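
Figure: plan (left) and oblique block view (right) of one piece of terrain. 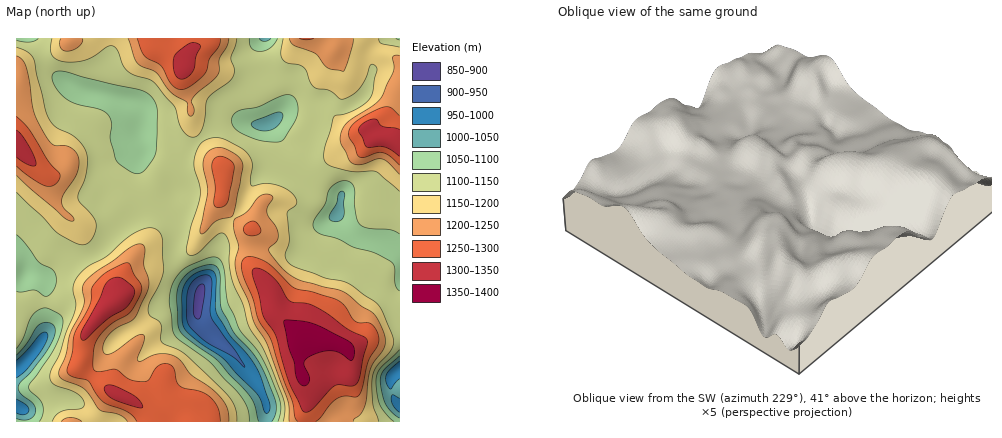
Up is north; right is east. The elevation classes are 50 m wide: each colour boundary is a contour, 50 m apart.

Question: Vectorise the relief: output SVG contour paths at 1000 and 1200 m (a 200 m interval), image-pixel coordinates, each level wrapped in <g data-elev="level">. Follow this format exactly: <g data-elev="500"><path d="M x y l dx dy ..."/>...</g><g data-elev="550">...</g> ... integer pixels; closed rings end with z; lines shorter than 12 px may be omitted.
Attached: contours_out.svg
<g data-elev="1000"><path d="M266 414l-2-2-7-18-31-33-29-21-13-12-2-10 0-28 5-10 9-7 12-3 4 1 3 3 1 6-1 26 1 7 13 21 19 22 10 15 12 33 0 6z"/><path d="M400 412l-7-8-1-8 2-1 6 3"/><path d="M16 399l10 5 3 6-1 2-3 2-9-1"/><path d="M399 379l-7 10-2 0-4-7 0-8 14-13"/><path d="M16 360l24-25 4-3 3 0 0 6-6 12-14 20-11 8"/></g><g data-elev="1200"><path d="M82 422l-5-4-7-1-5 1-4 4"/><path d="M229 422l-2-14-5-10-11-10-20-14-14-16-7-4-10 0-8 2-12 5-2-1 0-4 6-16 0-5-4-1-4 2-24 17-6 1-2-2-1-6 4-8 9-9 18-11 14-28 1-10-5-16 1-16-1-3-4-1-12 5-15 11-18 12-11 10-2 6 2 12 0 6-13 26-5 24-7 16 0 4 3 3 16 7 7 4 15 20 19 4 8 8"/><path d="M353 422l1-3 6-5 4-6 2-8 4-30 15-24 0-6-2-10-9-17-14-8-14-12-8-3-40-10-10-6-8-8-11-16 1-2 7-8 1-6-2-6-9-16 1-5 5-9-3-3-4-1-8 3-10 14-14 9 0 10 5 16-4 14 0 6 4 14 9 22 6 20 13 22 20 54 2 10 0 14"/><path d="M201 234l3-1 12-12 16-4 2-7 9-46-7-9-14-7-6 0-6 2-4 4-2 6-1 8 5 24-8 36z"/><path d="M16 175l48 43 6 3 4-1-1-4-10-9-1-7 2-6 13-20 2-10-1-8-3-4-5-5-18-3-6-8-12-24-8-46-4-6-6-4"/><path d="M400 55l-7 1 1 14-13 28-8 8-26 16-5 8-2 8 2 7 7 15 3 3 10 2 14-6 6 0 6 3 11 12"/><path d="M61 38l-2 6 1 4 4 3 4 0 6-1 5-4 3-4 0-4"/><path d="M128 38l9 24 5 4 14 6 14 20 16 10 1 2 1 8 2 4 2-1 2-3-3-10 2-4 21-18 5-6 0-14 8-14 2-8"/><path d="M289 38l5 8 22 8 12 14 16 3 4-12 5-21"/></g>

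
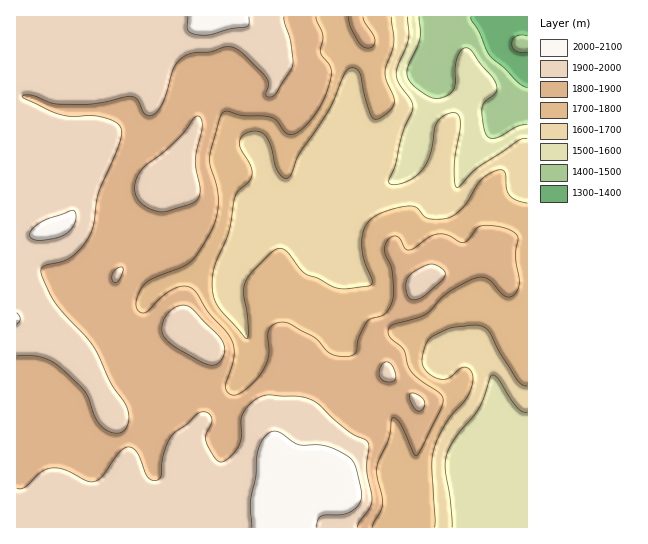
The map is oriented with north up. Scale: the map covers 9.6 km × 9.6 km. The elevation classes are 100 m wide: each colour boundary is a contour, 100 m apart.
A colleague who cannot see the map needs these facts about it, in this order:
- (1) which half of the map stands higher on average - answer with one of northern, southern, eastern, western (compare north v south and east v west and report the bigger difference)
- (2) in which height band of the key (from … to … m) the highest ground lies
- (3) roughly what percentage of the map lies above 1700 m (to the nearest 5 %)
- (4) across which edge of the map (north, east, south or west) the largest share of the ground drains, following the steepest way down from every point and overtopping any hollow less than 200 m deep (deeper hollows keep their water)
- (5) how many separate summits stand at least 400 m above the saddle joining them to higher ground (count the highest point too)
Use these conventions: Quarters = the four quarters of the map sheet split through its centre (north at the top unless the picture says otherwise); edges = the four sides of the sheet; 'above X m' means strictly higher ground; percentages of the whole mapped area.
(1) On average the western half of the map is the higher ground.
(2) Between 2000 and 2100 m: that is the band holding the highest ground.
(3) Roughly 75 % of the ground is higher than 1700 m.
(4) Most of the ground drains across the northern edge.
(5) There is 1 summit with 400 m or more of prominence.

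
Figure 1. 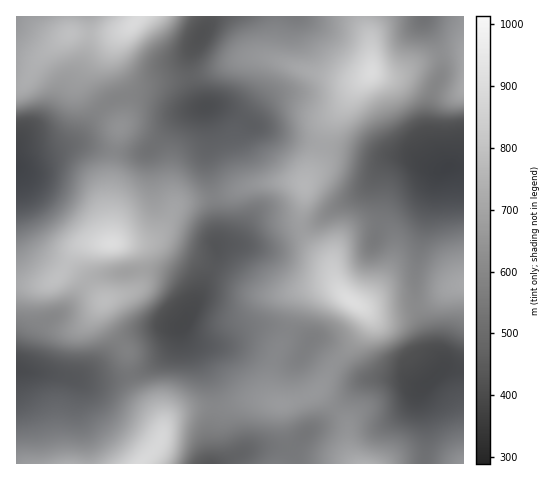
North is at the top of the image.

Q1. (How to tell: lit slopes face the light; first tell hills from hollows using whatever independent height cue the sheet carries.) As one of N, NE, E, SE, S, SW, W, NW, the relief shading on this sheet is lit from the NW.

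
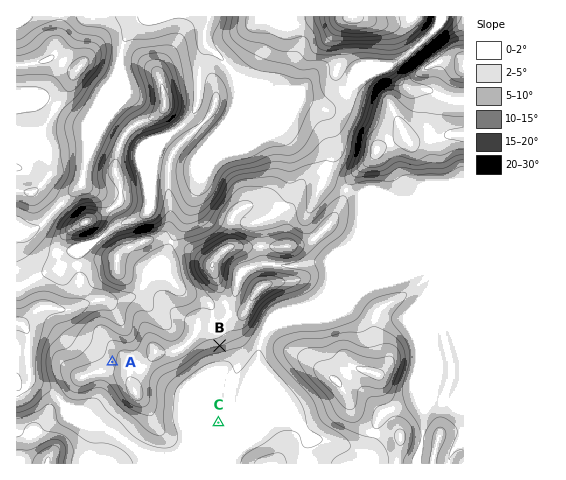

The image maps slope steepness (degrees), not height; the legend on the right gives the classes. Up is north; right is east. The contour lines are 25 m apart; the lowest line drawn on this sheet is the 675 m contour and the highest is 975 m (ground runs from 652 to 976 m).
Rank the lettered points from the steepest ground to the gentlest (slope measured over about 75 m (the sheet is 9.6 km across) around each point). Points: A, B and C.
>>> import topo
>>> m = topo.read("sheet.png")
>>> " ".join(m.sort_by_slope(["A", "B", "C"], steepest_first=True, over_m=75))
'B A C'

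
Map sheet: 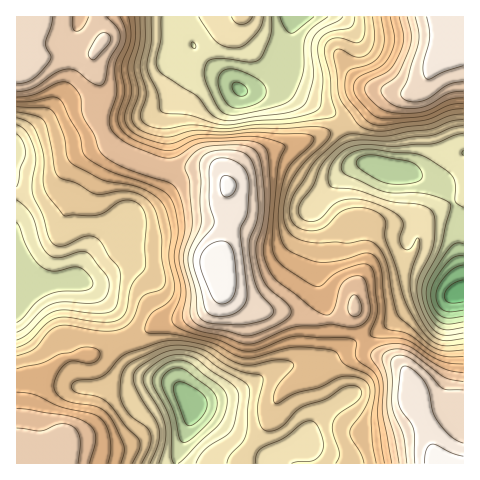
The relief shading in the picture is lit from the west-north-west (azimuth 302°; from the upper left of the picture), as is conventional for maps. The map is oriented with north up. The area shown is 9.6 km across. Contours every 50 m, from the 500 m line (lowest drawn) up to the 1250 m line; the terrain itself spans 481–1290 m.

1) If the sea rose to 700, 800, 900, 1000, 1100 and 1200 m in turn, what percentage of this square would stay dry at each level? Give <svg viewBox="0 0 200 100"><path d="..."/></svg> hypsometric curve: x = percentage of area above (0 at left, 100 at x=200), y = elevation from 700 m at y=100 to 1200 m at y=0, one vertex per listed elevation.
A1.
<svg viewBox="0 0 200 100"><path d="M179 100l-35-20-42-20-37-20-30-20-23-20"/></svg>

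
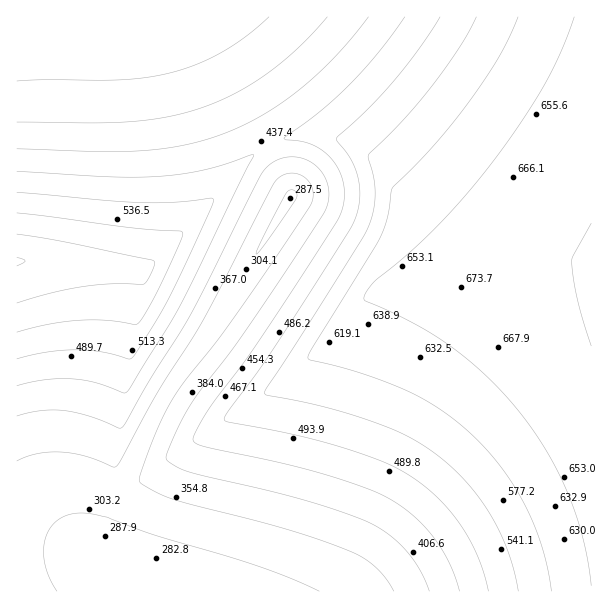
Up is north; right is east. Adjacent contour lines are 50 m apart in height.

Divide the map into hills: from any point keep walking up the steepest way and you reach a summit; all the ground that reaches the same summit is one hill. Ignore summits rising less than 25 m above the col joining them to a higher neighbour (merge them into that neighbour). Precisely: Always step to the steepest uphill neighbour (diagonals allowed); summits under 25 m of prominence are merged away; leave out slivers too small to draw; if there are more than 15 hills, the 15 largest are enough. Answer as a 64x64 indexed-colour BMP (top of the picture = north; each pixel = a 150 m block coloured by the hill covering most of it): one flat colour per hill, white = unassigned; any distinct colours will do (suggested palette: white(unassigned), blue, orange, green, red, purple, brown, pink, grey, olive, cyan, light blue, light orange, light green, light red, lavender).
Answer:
<image width="64" height="64" href="data:image/bmp;base64,Qk12CAAAAAAAAHYAAAAoAAAAQAAAAEAAAAABAAQAAAAAAAAIAAATCwAAEwsAABAAAAAAAAAA////ALR3HwAOf/8ALKAsACgn1gC9Z5QAS1aMAMJ34wB/f38AIr28AM++FwDox64AeLv/AIrfmACWmP8A1bDFABEREREREREREREREREREREREREREREREREREREREREREREREREREREREREREREREREREREREREREREREREREREREREREREREREREREREREREREREREREREREREREREREREREREiERERERERERERERERERERERERERERERERERERERERIiIRERERERERERERERERERERERERERERERERERERIiIiIhERERERERERERERERERERERERERERERERERESIiIiIiERERERERERERERERERERERERERERERERERERIiIiIiIREREREREREREREREREREREREREREREREREREiIiIiIhERERERERERERERERERERERERERERERERERESIiIiIiIRERERERERERERERERERERERERERERERERERIiIiIiIhEREREREREREREREREREREREREREREREREREiIiIiIiIRERERERERERERERERERERERERERERERERESIiIiIiIhERERERERERERERERERERERERERERERERERIiIiIiIiEREREREREREREREREREREREREREREREREREiIiIiIiIhERERERERERERERERERERERERERERERERESIiIiIiIiERERERERERERERERERERERERERERERERERIiIiIiIiIhEREREREREREREREREREREREREREREREREiIiIiIiIiERERERERERERERERERERERERERERERERESIiIiIiIiIhERERERERERERERERERERERERERERERERIiIiIiIiIiEREREREREREREREREREREREREREREREREiIiIiIiIiIhERERERERERERERERERERERERERERERESIiIiIiIiIiERERERERERERERERERERERERERERERERIiIiIiIiIiIhEREREREREREREREREREREREREREREREiIiIiIiIiIiERERERERERERERERERERERERERERERESIiIiIiIiIiIhERERERERERERERERERERERERERERERIiIiIiIiIiIiIREREREREREREREREREREREREREREREiIiIiIiIiIiIiERERERERERERERERERERERERERERESIiIiIiIiIiIiIRERERERERERERERERERERERERERERIiIiIiIiIiIiIiEREREREREREREREREREREREREREREiIiIiIiIiIiIiIhERERERERERERERERERERERERERESIiIiIiIiIiIiIiERERERERERERERERERERERERERERIiIiIiIiIiIiIiIhEREREREREREREREREREREREREREiIiIiIiIiIiIiIiIRERERERERERERERERERERERERESIiIiIiIiIiIiIiIhERERERERERERERERERERERERERIiIiIiIiIiIiIiIiIREREREREREREREREREREREREREiIiIiIiIiIiIiIiIhERERERERERERERERERERERERESIiIiIiIiIiIiIiIiIRERERERERERERERERERERERERIiIiIiIiIiIiIiIiIiEREREREREREREREREREREREREiIiIiIiIiIiIiIiIiIRERERERERERERERERERERERESIiIiIiIiIiIiIiIiIiERERERERERERERERERERERERIiIiIiIiIiIiIiIiIiIREREREREREREREREREREREREiIiIiIiIiIiIiIiIiIiERERERERERERERERERERERESIiIiIiIiIiIiIiIiIiIhERERERERERERERERERERERIiIiIiIiIiIiIiIiIiIiEREREREREREREREREREREREiIiIiIiIiIiIiIiIiIiIRERERERERERERERERERERESIiIiIiIiIiIiIiIiIiIhERERERERERERERERERERERIiIiIiIiIiIiIiIiIiIhEREREREREREREREREREREREiIiIiIiIiIiIiIiIiIiERERERERERERERERERERERESIiIiIiIiIiIiIiIiIiERERERERERERERERERERERERIiIiIiIiIiIiIiIiIiIREREREREREREREREREREREREiIiIiIiIiIiIiIiIiIRERERERERERERERERERERERESIiIiIiIiIiIiIiIiIhERERERERERERERERERERERERIiIiIiIiIiIiIiIiIhEREREREREREREREREREREREREiIiIiIiIiIiIiIiIiERERERERERERERERERERERERESIiIiIiIiIiIiIiIiERERERERERERERERERERERERERIiIiIiIiIiIiIiIiIREREREREREREREREREREREREREiIiIiIiIiIiIiIiIRERERERERERERERERERERERERESIiIiIiIiIiIiIiIhERERERERERERERERERERERERERIiIiIiIiIiIiIiIhEREREREREREREREREREREREREREiIiIiIiIiIiIiIhERERERERERERERERERERERERERERESIiIiIiIiIiIiERERERERERERERERERERERERERERERERERESIiIiIiEREREREREREREREREREREREREREREREREREREREiIiIRERERERERERERERERERERERERERERERERERERERESIRERERERERERERERERERERERERERER"/>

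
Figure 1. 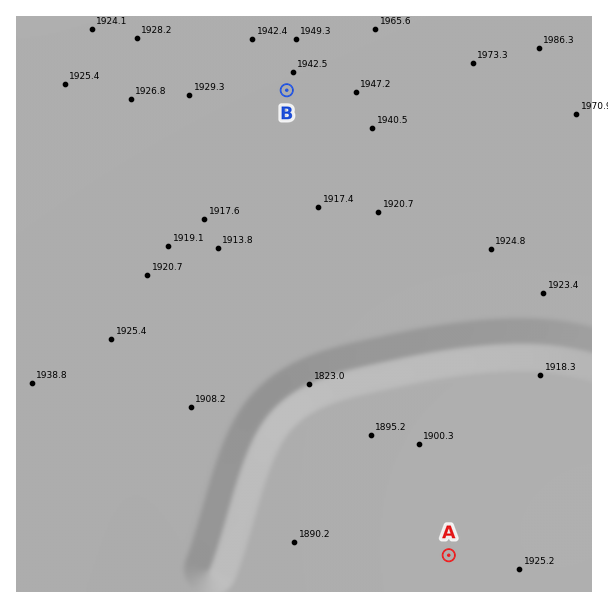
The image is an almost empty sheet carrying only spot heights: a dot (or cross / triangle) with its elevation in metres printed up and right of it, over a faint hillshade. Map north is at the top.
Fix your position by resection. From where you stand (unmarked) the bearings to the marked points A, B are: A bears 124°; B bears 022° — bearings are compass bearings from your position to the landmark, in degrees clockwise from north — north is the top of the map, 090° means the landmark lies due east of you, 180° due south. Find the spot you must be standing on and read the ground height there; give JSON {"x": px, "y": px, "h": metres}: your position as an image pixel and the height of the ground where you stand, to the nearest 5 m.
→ {"x": 174, "y": 370, "h": 1915}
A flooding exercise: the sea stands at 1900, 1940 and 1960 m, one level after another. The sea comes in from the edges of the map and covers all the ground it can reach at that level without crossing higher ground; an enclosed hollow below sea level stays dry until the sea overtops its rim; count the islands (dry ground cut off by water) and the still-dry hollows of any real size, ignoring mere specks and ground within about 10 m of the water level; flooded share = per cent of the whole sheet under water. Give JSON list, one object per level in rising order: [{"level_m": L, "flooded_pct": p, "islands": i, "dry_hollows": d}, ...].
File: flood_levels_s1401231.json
[{"level_m": 1900, "flooded_pct": 18, "islands": 0, "dry_hollows": 0}, {"level_m": 1940, "flooded_pct": 85, "islands": 0, "dry_hollows": 0}, {"level_m": 1960, "flooded_pct": 94, "islands": 0, "dry_hollows": 0}]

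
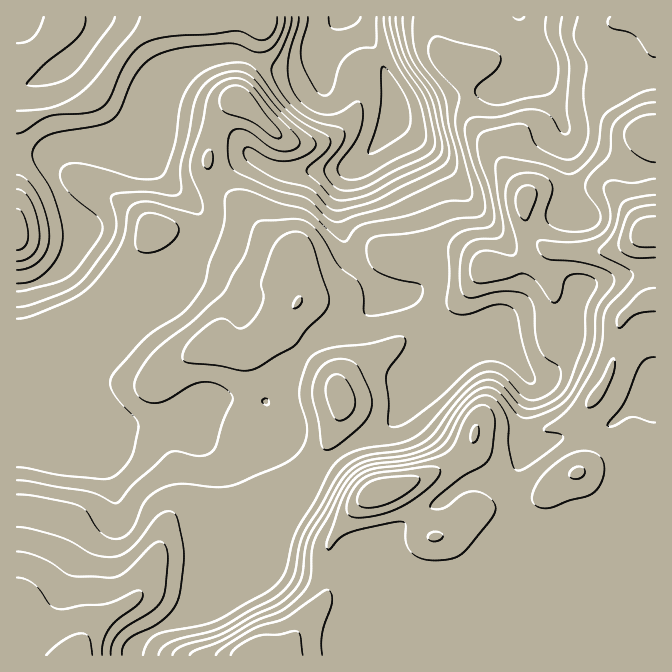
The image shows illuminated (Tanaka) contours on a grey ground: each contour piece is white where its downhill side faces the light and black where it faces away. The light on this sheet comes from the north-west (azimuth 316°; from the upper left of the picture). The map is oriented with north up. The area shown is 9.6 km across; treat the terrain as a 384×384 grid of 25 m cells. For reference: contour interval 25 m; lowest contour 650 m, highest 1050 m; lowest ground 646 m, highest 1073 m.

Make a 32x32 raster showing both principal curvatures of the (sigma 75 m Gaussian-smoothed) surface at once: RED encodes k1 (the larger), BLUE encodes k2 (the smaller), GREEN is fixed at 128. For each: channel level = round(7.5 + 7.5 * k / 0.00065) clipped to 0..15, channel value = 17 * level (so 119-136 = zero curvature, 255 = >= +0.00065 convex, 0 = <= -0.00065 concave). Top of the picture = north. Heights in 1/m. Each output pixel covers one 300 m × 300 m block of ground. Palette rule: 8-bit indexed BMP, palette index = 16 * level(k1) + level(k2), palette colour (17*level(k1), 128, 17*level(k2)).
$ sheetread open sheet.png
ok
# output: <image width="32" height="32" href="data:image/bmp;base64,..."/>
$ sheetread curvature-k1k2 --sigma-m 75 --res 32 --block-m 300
<image width="32" height="32" href="data:image/bmp;base64,Qk02CAAAAAAAADYEAAAoAAAAIAAAACAAAAABAAgAAAAAAAAEAAATCwAAEwsAAAABAAAAAAAAAIAAABGAAAAigAAAM4AAAESAAABVgAAAZoAAAHeAAACIgAAAmYAAAKqAAAC7gAAAzIAAAN2AAADugAAA/4AAAACAEQARgBEAIoARADOAEQBEgBEAVYARAGaAEQB3gBEAiIARAJmAEQCqgBEAu4ARAMyAEQDdgBEA7oARAP+AEQAAgCIAEYAiACKAIgAzgCIARIAiAFWAIgBmgCIAd4AiAIiAIgCZgCIAqoAiALuAIgDMgCIA3YAiAO6AIgD/gCIAAIAzABGAMwAigDMAM4AzAESAMwBVgDMAZoAzAHeAMwCIgDMAmYAzAKqAMwC7gDMAzIAzAN2AMwDugDMA/4AzAACARAARgEQAIoBEADOARABEgEQAVYBEAGaARAB3gEQAiIBEAJmARACqgEQAu4BEAMyARADdgEQA7oBEAP+ARAAAgFUAEYBVACKAVQAzgFUARIBVAFWAVQBmgFUAd4BVAIiAVQCZgFUAqoBVALuAVQDMgFUA3YBVAO6AVQD/gFUAAIBmABGAZgAigGYAM4BmAESAZgBVgGYAZoBmAHeAZgCIgGYAmYBmAKqAZgC7gGYAzIBmAN2AZgDugGYA/4BmAACAdwARgHcAIoB3ADOAdwBEgHcAVYB3AGaAdwB3gHcAiIB3AJmAdwCqgHcAu4B3AMyAdwDdgHcA7oB3AP+AdwAAgIgAEYCIACKAiAAzgIgARICIAFWAiABmgIgAd4CIAIiAiACZgIgAqoCIALuAiADMgIgA3YCIAO6AiAD/gIgAAICZABGAmQAigJkAM4CZAESAmQBVgJkAZoCZAHeAmQCIgJkAmYCZAKqAmQC7gJkAzICZAN2AmQDugJkA/4CZAACAqgARgKoAIoCqADOAqgBEgKoAVYCqAGaAqgB3gKoAiICqAJmAqgCqgKoAu4CqAMyAqgDdgKoA7oCqAP+AqgAAgLsAEYC7ACKAuwAzgLsARIC7AFWAuwBmgLsAd4C7AIiAuwCZgLsAqoC7ALuAuwDMgLsA3YC7AO6AuwD/gLsAAIDMABGAzAAigMwAM4DMAESAzABVgMwAZoDMAHeAzACIgMwAmYDMAKqAzAC7gMwAzIDMAN2AzADugMwA/4DMAACA3QARgN0AIoDdADOA3QBEgN0AVYDdAGaA3QB3gN0AiIDdAJmA3QCqgN0Au4DdAMyA3QDdgN0A7oDdAP+A3QAAgO4AEYDuACKA7gAzgO4ARIDuAFWA7gBmgO4Ad4DuAIiA7gCZgO4AqoDuALuA7gDMgO4A3YDuAO6A7gD/gO4AAID/ABGA/wAigP8AM4D/AESA/wBVgP8AZoD/AHeA/wCIgP8AmYD/AKqA/wC7gP8AzID/AN2A/wDugP8A/4D/AIeHmNiUQZLl+Pb2+senl3Z2d3d3h4eHh4d3d4eHd3eHhoaHt+aVgZCAYXK36NbXhnZ3h4eHh3eHh4eHh4d3d4eYhoaHp+fIpoR0coGEpee3hoeHd4eHh4iIh4eHh3d3iJmHhoiGl8iYhXZ2dGJjxMaHh3d3doeHh4d3d4d3h4eHmIeHhoaWx7iGhnd3dWK214d3h4WFhYaHh4iHh4eHh4eHh4eHhXS3yIaGd3d2gcf4hnV1psm4lnWHh4eHh4iIh4eHh4d1Y5bXhnZ3h3eCkvfkg3KSt7fHhnZ2hnaHh4eHmKioqJWFl7inl5eYh4Zwk/f5yJOAc7i4pqanhoWGdneol4aWhYaYl5eXh4eXl4SAx/z6+OaTg5V1lcjHuJZ2h4R0dHRldoaWh3aGh4eXp5Gw1rfm9vWmloWElsnapoWHhnZ3d3Z2h5eHdoeXhmWVxpCQcGBy0/e4hXSDk6SVhpiHh3d3dnaVlXZ2mIh3dWXHuJRyY2OU+tm10+fGpHSHh5iHh3eFhqeVdHWWhnaEhrjJqIV1g4Hp+7eAhOX4poV3h4eHl6a3ubiGdYWVdYSWysmXhXZ1caL3tVBRYufohnaGhoeHhoaYuLaXp6iHc5PIyKWGd4aFksOigZaBlfeXdqiHdnZ2dYenx8mnp8eWk5OVpreoh3Z1hHOFuZVi9qZ2x8enh4aFhYWGuKd1p8eGhHR1hqimlYV1ZYa4loHYx3Z1p9fYl4aGdXWWpoZ2t7mnloZ1dYW2x3VjdLaVkbjoyICAY7bXhnZ2dnaGqIaWuJeXhXWFdYTnuKaUx4VRcKO2xpJxc8e2hYR1h4eHlqi3loSUqKiFg7nr1qWnpaWUo5HstoNzddbIp5OFl4eWurqmkbi5t7alx7ihptj39vT42emWg2VTptraxoSHl6a3ypS0uaiXh5amgaL2k2NSUtjb6ZSDhqXVyZaShKe4t6e3c5SXppeHhnNgyPmFY3OT5ajXgpW4t5WEgZO2xbeGdKWEYmWXqLengJTn69jDxsiUg6R0l5eGdWVzt/mkc4CQoIFQYYSGhqGi6MWlloOWtpSEpGSEhHWGd3OF+KVQtfn4+LWBc3RQgNfZqJV0U2SVt6jYppWFlYaGdIXWspP397W09qZzZHC3+Me4yJZzdbfKyqbH5+i4hHaFlbfo+vZjUlOlx4RhYuXVg3SmpZSnpJWohXR1p+iGdYWTtvv6k2N0ZZbHgXCl5bWEc3Njlbd2dJOIh3V0x8d1dHKQoMCglHSGl7eApPnZubiXdmOFtnZ2l4eXh4SG17aGdIJxg+ekcYWHpZDY6KeHl5elg6e4h3aYd4eYhnWGt9fn+OfW/MmidGVys+nIhnaGdoSWqKiop5g="/>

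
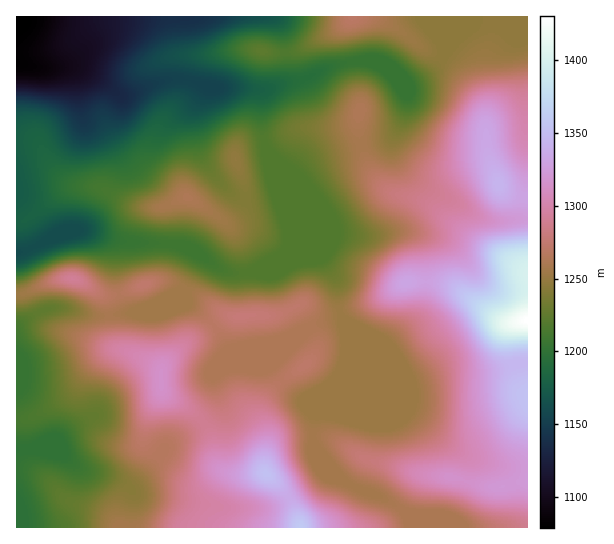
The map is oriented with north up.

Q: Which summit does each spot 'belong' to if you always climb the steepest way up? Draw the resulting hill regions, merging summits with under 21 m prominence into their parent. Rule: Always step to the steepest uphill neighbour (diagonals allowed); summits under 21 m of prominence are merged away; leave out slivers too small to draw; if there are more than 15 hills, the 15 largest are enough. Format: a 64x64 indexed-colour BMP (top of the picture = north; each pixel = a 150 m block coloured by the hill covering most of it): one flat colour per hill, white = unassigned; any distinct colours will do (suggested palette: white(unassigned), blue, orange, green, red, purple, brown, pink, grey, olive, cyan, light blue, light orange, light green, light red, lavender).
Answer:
<image width="64" height="64" href="data:image/bmp;base64,Qk12CAAAAAAAAHYAAAAoAAAAQAAAAEAAAAABAAQAAAAAAAAIAAATCwAAEwsAABAAAAAAAAAA////ALR3HwAOf/8ALKAsACgn1gC9Z5QAS1aMAMJ34wB/f38AIr28AM++FwDox64AeLv/AIrfmACWmP8A1bDFABEREREREREzMzMzMzMzMzMzMzMzMzMzMzERERERERERERERERERETMzMzMzMzMzMzMzMzMzMzMzMREREREREREREREREREREzMzMzMzMzMzMzMzMzMzMzMRERERERERERERERERERETMzMzMzMzMzMzMzMzMzMzERERERERERERERERERERETMzMzMzMzMzMzMzMzMzMxERERERERERERERERERERERQzMzMzMzMzMzMzMzMzMRERERERERERERERERERERFEREMzMzMzMzMzMzMzMzEREREREREREREREREREREURERERDMzMzMzMzMzMzMzEREREREREREREREREREREUREREREQzMzMzMzMzMzMzMRERERERERERERERERERFERERERERDMzMzMzMzMzMzMRERERERERERERERERREREREREREREQzMzMzMzMzMzMRERERERERERERERERFEREREREREREREQzMzMzMzMzMxEREREREREREREREREUREREREREREREREMzMzMzMzMzERERERERERERERERERREREREREREREREREMzMzMzMzMRERERERERERERERERFERERERERERERERERDMzMzMzMxEREREREREREREREREUREREREREREREREREMzMzMzMzMRERERERERERERERERREREREREREREREREQzMzMzMzMxERERERERERERERERFERERERERERERERERDMzMzMzMzMREREREREREREREREUREREREREREREREREMzMzMzMzMzERERERERERERERERREREREREREREREREQzMzMzMzMzMRERERERERERERERFEREREREREREREREREQzMzMzMzMzEREREREREREREREUREREREREREREREREREQzMzMzMzMRERERERERERERERRERERERERERERERERDM0RDMzMzMxERERERERERERERFEREREREREREREREREMzMzMzMzMzEREREREREREREREUREREREREREREREREMzMzMzMzMzMRERERERERERERERVEREREREREREREREQzMzMzMzMzMxERERERERERERERFVREREREREREREREQzMzMzMzMzMzEREREREREREREREVVVVFVVVVVVVEREMzMzMzMzMzMzERERERERERERERERVVVVVVVVVVVVVEMzMzMzMzMzMzMRERERERERERERERFVVVVVVVVVVVVVUzMzMzMzMzMzMxEREREREREREREREVVVVVVVVVVVVVVTMzMzMzMzMzMzERERERERERERERERVVVVVVVVVVVVVVUzMzMzMzMzMzMRERERERERERERERFVVVVVVVVVVVVVVTMyIiIhEzMzMREREREREREREREREVVVVVVVVVVVVVVVUyIiIiIRETMRERERERERERERERERVVVVVVVVVVVVVVUiIiIiIiIREREREREREREREREREREiJVVVVVVVVVUiIiIiIiIiIhERERERERERERERERERESIiJVVVUiIiIiIiIiIiIiIiERERERERERERERERERERIiIiIiIiIiIiIiIiIiIiIiIREREREREREREREREREREiIiIiIiIiIiIiIiIiIiIiIhERERERERERERERERERESIiIiIiIiIiIiIiIiIiIiIiERERERERERERERERERERIiIiIiIiIiIiIiIiIiIiIiEREREREREREREREREREREiIiIiIiIiIiIiIiIiIiIiIRERERERERERERERERERESIiIiIiIiIiIiIiIiIiIiIhERERERERERERERERERERIiIiIiIiIiIiIiIiIiIiIiEREREREREREREREREREREiIiIiIiIiIiIiIiIiIiIiERERERERERERERERERERESIiIiIiIiIiIiIiIiIiIiIRERERERERERERERERERERIiIiIiIiIiIiIiIiIiIiIhEREREREREREREREREREREiIiIiIiIiIiIiIiIiIiIhERERERERERERERERERERESIiIiIiIiIiIiIiIiIiIiERERERERERERERERERERERIiIiIiIiIiIiIiIiIiIiIREREREREREREREREREREREiIiIiIiIiIiIiIiIiIiIhERERERERERERERERERERESIiIiIiIiIiIiIiIiIiIiERERERERERERERERERERERIiIiIiIiIiIiIiIiIiIiIREREREREREREREREREREREiIiIiIiIiIiIiIiIiIiIhERERERERERERERERERERESIiIiIiIhESIiIiIiIiIhERERERERERERERERERERERIiIiIiIhERESIiIhEREREREREREREREREREREREREREiIiIiIhEREREREREREREREWZhERERERZmYRERERERESIhEiIRERERERERERERERERZmZhERERZmZmERERERERERERERERERERERERERERERFmZmZmZmZmZmZhEREREREREREREREREREREREREREREWZmZmZmZmZmZmYRERERERERERERERERERERERERERERZmZmZmZmZmZmYRERERERERERERERERERERERERERERZmZmZmZmZmZmZhERERERERERERERERERERERERERERFmZmZmZmZmZmZmEREREREREREREREREREREREREREREWZmZmZmZmZmZmYRERERER"/>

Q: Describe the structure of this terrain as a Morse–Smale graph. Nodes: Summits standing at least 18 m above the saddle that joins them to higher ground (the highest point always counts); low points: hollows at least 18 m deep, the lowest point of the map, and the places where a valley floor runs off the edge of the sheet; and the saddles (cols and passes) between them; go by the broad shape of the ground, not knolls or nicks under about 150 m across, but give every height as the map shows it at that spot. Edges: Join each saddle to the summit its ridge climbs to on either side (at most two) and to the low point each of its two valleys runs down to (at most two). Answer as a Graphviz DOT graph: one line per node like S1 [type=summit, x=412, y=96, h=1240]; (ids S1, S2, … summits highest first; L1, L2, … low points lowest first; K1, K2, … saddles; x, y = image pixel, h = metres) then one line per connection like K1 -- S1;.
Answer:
graph terrain {
  S1 [type=summit, x=527, y=321, h=1430];
  S2 [type=summit, x=301, y=526, h=1359];
  S3 [type=summit, x=161, y=381, h=1315];
  S4 [type=summit, x=73, y=279, h=1292];
  S5 [type=summit, x=353, y=18, h=1270];
  S6 [type=summit, x=187, y=198, h=1262];
  L1 [type=low, x=21, y=22, h=1079];
  L2 [type=low, x=22, y=514, h=1198];
  K1 [type=saddle, x=203, y=422, h=1289];
  K2 [type=saddle, x=397, y=507, h=1260];
  K3 [type=saddle, x=109, y=315, h=1259];
  K4 [type=saddle, x=178, y=289, h=1255];
  K5 [type=saddle, x=443, y=58, h=1246];
  K6 [type=saddle, x=263, y=141, h=1218];
  K7 [type=saddle, x=249, y=273, h=1218];
  K8 [type=saddle, x=285, y=53, h=1217];
  K9 [type=saddle, x=169, y=243, h=1208];
  K1 -- S2;
  K1 -- S3;
  K1 -- L1;
  K1 -- L2;
  K2 -- S1;
  K2 -- S2;
  K2 -- L1;
  K3 -- S3;
  K3 -- S4;
  K3 -- L1;
  K3 -- L2;
  K4 -- S2;
  K4 -- S4;
  K4 -- L1;
  K5 -- S1;
  K5 -- S5;
  K5 -- L1;
  K6 -- S1;
  K6 -- S6;
  K6 -- L1;
  K7 -- S2;
  K7 -- S6;
  K7 -- L1;
  K8 -- S1;
  K8 -- S5;
  K8 -- L1;
  K9 -- S4;
  K9 -- S6;
  K9 -- L1;
}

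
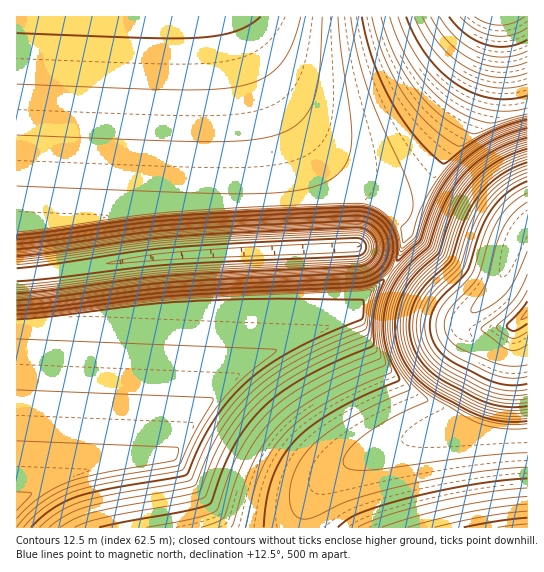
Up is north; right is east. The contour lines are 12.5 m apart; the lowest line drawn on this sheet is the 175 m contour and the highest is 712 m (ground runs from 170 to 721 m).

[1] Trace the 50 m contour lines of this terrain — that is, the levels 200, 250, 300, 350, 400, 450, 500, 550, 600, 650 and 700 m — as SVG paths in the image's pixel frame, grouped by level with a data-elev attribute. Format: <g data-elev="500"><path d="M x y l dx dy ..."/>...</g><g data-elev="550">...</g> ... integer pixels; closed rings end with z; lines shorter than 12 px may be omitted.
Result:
<g data-elev="200"><path d="M17 265l137-19 76-5 127-6 8 3 4 8-3 9-8 4-192 9-149 17"/></g><g data-elev="250"><path d="M527 384l-16 1-14-2-13-5-31-16-10-7-7-9-5-9-1-11 2-12 5-11 31-33 13-40 10-20 16-17 20-12"/><path d="M527 301l-20 25 2 3 5 2 13-7"/><path d="M17 256l148-19 190-10 8 1 7 4 5 6 2 8-1 7-4 6-6 5-7 2-192 10-150 17"/></g><g data-elev="300"><path d="M527 402l-18 2-19-4-15-6-34-19-12-10-9-11-5-13-2-15 1-13 5-14 10-13 25-24 13-39 12-23 10-11 11-10 13-8 14-6"/><path d="M17 250l148-18 192-10 10 2 8 6 6 8 1 9-1 9-5 7-6 6-9 3-194 9-150 18"/></g><g data-elev="350"><path d="M527 415l-21 1-20-4-17-7-36-20-14-12-10-14-6-16-3-17 2-16 6-16 12-16 24-23 13-38 13-24 12-14 13-10 15-9 17-6"/><path d="M17 246l146-19 194-9 12 2 9 6 7 10 2 11-2 11-5 8-8 7-10 3-193 10-152 18"/></g><g data-elev="400"><path d="M527 428l-25 0-21-4-16-8-40-24-15-14-11-15-7-18-2-19 2-19 7-17 12-18 24-22 13-39 15-25 12-14 15-12 17-9 20-7"/><path d="M17 242l146-19 195-9 12 2 11 7 7 11 3 13-2 11-6 11-9 7-11 4-194 9-152 19"/></g><g data-elev="450"><path d="M246 527l7-34 8-21 10-21 14-17 16-15 24-16 28-14 38-17-7-25-3-14 1-18 4-17 6-13 8-14 27-26 13-36 14-26 14-16 17-13 20-11 22-7"/><path d="M527 488l-44 5-49 9-48 14-28 11"/><path d="M17 238l146-18 195-10 13 3 12 8 8 12 3 14-3 14-6 10-10 8-12 4-194 10-152 18"/></g><g data-elev="500"><path d="M99 527l87-16 24-7 14-37 10-21 13-21 16-18 19-15 24-15 29-15 38-16 2-36 9-29-1-2-13 6-11 2-196 10-146 17"/><path d="M527 518l-29 3-34 6"/><path d="M17 235l148-19 194-9 8 1 10 4 12 11 7 15 1 21 1 2 22-20 10-28 7-18 10-16 12-14 14-12 17-11 18-8 19-6"/><path d="M261 17l-12 8-14 6-16 4-20 3-50 0-132-5"/></g><g data-elev="550"><path d="M40 527l19-15 23-11 29-6 79-15 24-50 12-18 15-17 22-20 26-16 33-17 41-17 2-4 6-30 0-1-2 0-193 9-159 19"/><path d="M351 17l6 36 11 37 13 33 25 54 6 17 1 11-1 8-11 16 2 14 10-9 6-20 12-24 10-16 13-15 16-13 17-11 19-8 21-6"/></g><g data-elev="600"><path d="M17 519l21-20 25-15 15-5 23-6 72-12 4-3 2-8-1-2-3-1-158-6"/><path d="M390 17l9 26 14 24 17 22 19 16 20 12 20 6 8-1 30-8"/></g><g data-elev="650"><path d="M422 17l9 16 11 14 13 12 14 10 14 6 15 2 15 0 14-4"/></g><g data-elev="700"><path d="M460 17l15 12 18 7 17-1 17-7"/></g>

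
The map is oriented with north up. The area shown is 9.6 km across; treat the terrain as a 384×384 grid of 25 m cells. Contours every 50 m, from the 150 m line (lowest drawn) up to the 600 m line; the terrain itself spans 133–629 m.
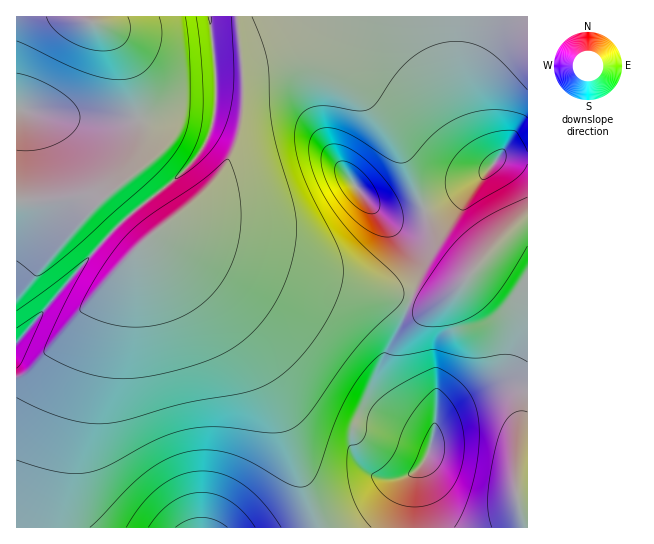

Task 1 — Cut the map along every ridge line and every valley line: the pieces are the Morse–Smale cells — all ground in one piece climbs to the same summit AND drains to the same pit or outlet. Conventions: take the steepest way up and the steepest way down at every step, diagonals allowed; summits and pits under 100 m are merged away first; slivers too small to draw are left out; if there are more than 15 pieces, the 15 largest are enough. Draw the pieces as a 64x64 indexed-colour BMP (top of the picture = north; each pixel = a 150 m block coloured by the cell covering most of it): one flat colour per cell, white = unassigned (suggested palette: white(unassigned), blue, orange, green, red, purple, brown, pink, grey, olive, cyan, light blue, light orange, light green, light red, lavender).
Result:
<image width="64" height="64" href="data:image/bmp;base64,Qk12CAAAAAAAAHYAAAAoAAAAQAAAAEAAAAABAAQAAAAAAAAIAAATCwAAEwsAABAAAAAAAAAA////ALR3HwAOf/8ALKAsACgn1gC9Z5QAS1aMAMJ34wB/f38AIr28AM++FwDox64AeLv/AIrfmACWmP8A1bDFABEREzMzMzMzMzMzMzMzMzMzMzMRERERERERERERERERERETMzMzMzMzMzMzMzMzMzMzMxERERERERERERERERERERMzMzMzMzMzMzMzMzMzMzMxEREREREREREREREREREREzMzMzMzMzMzMzMzMzMzMzERERERERERERERERERERETMzMzMzMzMzMzMzMzMzMzEREREREREREREREREREREREzMzMzMzMzMzMzMzMzMzMRERERERERERERERERERERETMzMzMzMzMzMzMzMzMzMxERERERERERERERERERERERMzMzMzMzMzMzMzMzMzMxEREREREREREREREREREREREzMzMzMzMzMzMzMzMzMzERERERERERERERERERERERETMzMzMzMzMzMzMzMzMzMRERERERERERERERERERERERMzMzMzMzMzMzMzMzMzMRERERERERERERERERERERERETMzMzMzMzMzMzMzMzMxERERERERERERERERERERERERMzMzMzMzMzMzMzMzMzEREREREREREREREREREREREREzMzMzMzMzMzMzMzMzERERERERERERERERERERERERETMzMzMzMzMzMzMzMzMREREREREREREREREREREREREREzMzMzMzMzMzMzMzMxERERERERERERERERERERERERETMzMzMzMzMzMzMzMxERERERERERERERERERERERERERMzMzMzMzMzMzMzMzEREREREREREREREREREREREREREzMzMzMzMzMzMzMzERERERERERERERERERERERERERERMzMzMzMzMzMzMzMREREREREREREREREREREREREREREzMzMzMzMzMzMzMRERERERERERERERERERERERERERETMzMzMzMzMzMzMREREREREREREREREREREREREREREREzMzMzMzMzMzMxERERERERERERERERERERERERERERETMzMzMzMzMzMxERERERERERERERERERERERERERERERMzMzMzMzMzMxERERERERERERERERERERERERERERERETMzMzMzMzMxERERERERERERERERERERERERERERERERMzMzMzMzMxEREREREREREREREREREREREREREREREREzMzMzMzMxERERERERERERERERERERERERERERERERERMzMzMzMzEREREREREREREREREiIhEREREREREREREREzMzMzMzEREREREREREREREiIiIiIhERERERERERERETMzMzMzERERERERERERIiIiIiIiIiIREREREREREREREzMzMzERERERERERIiIiIiIiIiIiIiERERERERERERETMzMzEREREREREiIiIiIiIiIiIiIiIREREREREREREREzMzERERERESIiIiIiIiIiIiIiIiIiERERERERERERERMzERERERIiIiIiIiIiIiIiIiIiIiIhERERERERERERETEREREiIiIiIiIiIiIiIiIiIiIiIiIREREREREREREREREiIiIiIiIiIiIiIiIiIiIiIiIiIiERERERERERERERIiIiIiIiIiIiIiIiIiIiIiIiIiIiIhERERERERERERESIiIiIiIiIiIiIiIiIiIiIiIiIiIiIhERERERERERERESIiIiIiIiIiIiIiIiIiIiIiIiIiIiEREREREREREREREiIiIiIiIiIiIiIiIiIiIiIiIiIiIRERERERERERERERIiIiIiIiIiIiIiIiIiIiIiIiIiIhERERERERERERERESIiIiIiIiIiIiIiIiIiIiIiIiIiEREREREREREREREREiIiIiIiIiIiIiIiIiIiIiIiIiIRERERERERERERERERIiIiIiIiIiIiIiIiIiIiIiIiIhEREREREREREREREREiIiIiIiIiIiIiIiIiIiIiIiIiERERERERERERERERERIiIiIiIiIiIiIiIiIiIiIiIiIREREREREREREREREREiIiIiIiIiIiIiIiIiIiIiIiIhERERERERERERERERERIiIiIiIiIiIiIiIiIiIiIiIiEREREREREREREREREREiIiIiIiIiIiIiIiIiIiIiIiIRERERERERERERERERESIiIiIiIiIiIiIiIiIiIiIiIhERERERERERERERERERIiIiIiIiIiIiIiIiIiIiIiIiEREREREREREREREREREiIiIiIiIiIiIiIiIiIiIiIiIRERERERERERERERERESIiIiIiIiIiIiIiIiIiIiIiIhERERERERERERERERERIiIiIiIiIiIiIiIiIiIiIiIiEREREREREREREREREREiIiIiIiIiIiIiIiIiIiIiIiIRERERERERERERERERESIiIiIiIiIiIiIiIiIiIiIiIhERERERERERERERERERIiIiIiIiIiIiIiIiIiIiIiIiEREREREREREREREREREiIiIiIiIiIiIiIiIiIiIiIiIRERERERERERERERERESIiIiIiIiIiIiIiIiIiIiIiIhERERERERERERERERERIiIiIiIiIiIiIiIiIiIiIiIiEREREREREREREREREREiIiIiIiIiIiIiIiIiIiIiIiIRERERERERERERERERESIiIiIiIiIiIiIiIiIiIiIiIhERERERERERERERERERIiIiIiIiIiIiIiIiIiIiIiIi"/>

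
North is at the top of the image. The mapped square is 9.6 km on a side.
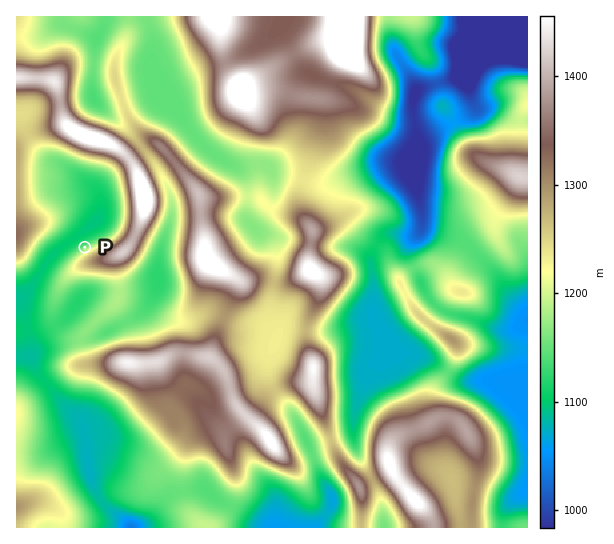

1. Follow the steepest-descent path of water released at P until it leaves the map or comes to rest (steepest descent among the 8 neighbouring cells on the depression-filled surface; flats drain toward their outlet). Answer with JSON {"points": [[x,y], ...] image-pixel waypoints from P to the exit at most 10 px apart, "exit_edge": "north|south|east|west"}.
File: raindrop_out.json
{"points": [[85, 247], [78, 237], [67, 243], [57, 251], [49, 262], [41, 273], [33, 283], [23, 294], [17, 298]], "exit_edge": "west"}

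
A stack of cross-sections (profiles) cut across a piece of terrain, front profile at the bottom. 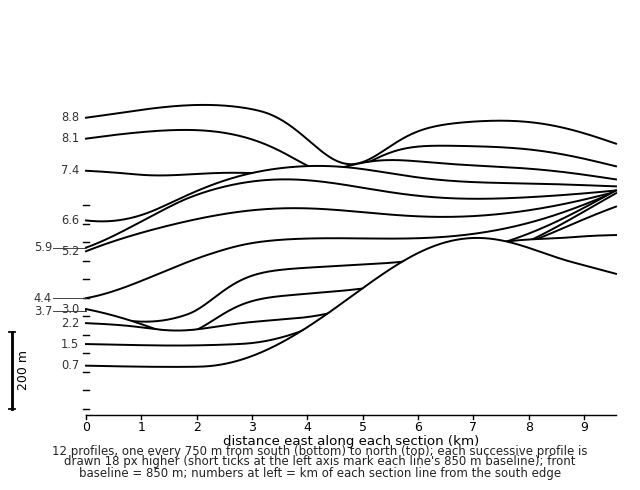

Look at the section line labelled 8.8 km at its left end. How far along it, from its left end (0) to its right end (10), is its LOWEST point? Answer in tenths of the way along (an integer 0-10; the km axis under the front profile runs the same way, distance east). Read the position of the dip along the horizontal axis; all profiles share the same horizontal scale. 5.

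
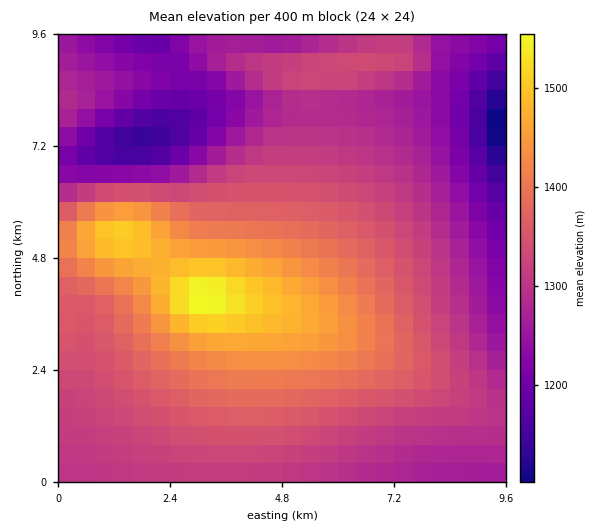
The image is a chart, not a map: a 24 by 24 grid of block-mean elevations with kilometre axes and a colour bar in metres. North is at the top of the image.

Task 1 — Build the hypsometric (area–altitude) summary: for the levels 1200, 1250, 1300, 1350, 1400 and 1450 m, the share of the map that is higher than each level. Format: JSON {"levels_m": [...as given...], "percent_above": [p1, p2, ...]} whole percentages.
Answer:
{"levels_m": [1200, 1250, 1300, 1350, 1400, 1450], "percent_above": [93, 82, 63, 35, 19, 10]}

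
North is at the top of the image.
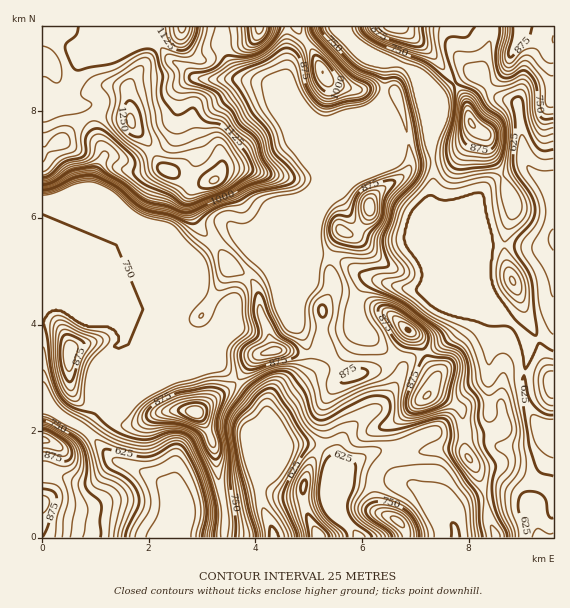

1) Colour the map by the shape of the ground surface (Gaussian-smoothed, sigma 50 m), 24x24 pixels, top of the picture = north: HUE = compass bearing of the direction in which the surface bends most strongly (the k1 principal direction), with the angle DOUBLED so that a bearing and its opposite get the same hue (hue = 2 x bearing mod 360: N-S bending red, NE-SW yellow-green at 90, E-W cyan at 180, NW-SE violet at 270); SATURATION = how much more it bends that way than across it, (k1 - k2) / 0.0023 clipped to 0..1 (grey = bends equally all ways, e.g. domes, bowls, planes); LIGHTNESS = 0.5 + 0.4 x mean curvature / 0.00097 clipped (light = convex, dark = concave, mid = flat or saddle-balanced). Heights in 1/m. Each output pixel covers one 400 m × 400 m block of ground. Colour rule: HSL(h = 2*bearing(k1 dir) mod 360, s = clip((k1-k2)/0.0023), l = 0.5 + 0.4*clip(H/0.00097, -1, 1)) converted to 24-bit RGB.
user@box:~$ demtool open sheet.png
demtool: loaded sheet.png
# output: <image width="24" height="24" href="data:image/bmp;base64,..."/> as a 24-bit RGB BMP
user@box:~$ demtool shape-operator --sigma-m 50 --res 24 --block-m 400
<image width="24" height="24" href="data:image/bmp;base64,Qk32BgAAAAAAADYAAAAoAAAAGAAAABgAAAABABgAAAAAAMAGAAATCwAAEwsAAAAAAAAAAAAAmqtzaWiBkZl+rHlsSF5maoR9TFuAKz6I/ffOer+tMQhSRDFU0f/Jqk/oeABhjEMfjP+cksfpXjeQPjNvq8pzzO23ZjCUnll6wZqYXoWbhn6jr46kdX6uVWKOZl97JBpC8//MXViNNQhgZXm70P+iQBdII0DZwfjwpeJwjR9HcFFqUD1nue10oINJXkVkg59nt2pTmIZFQJqDpZOuolSLeU90ZE52USRz6//MPCmEKFiJQUPF/erOKjZmOWl2y8xMb1w8gFZWemaAeTZ1vPOTgklhTnqFeZ6lf2c3m+qgOGGLSSIWe0kgV4pANR9LzKZA4//MHgxHen9/GllY/9W+PCdqPXtFuLldp26gi2uhY0OCbLfZs+3GnGi5aI2pX3KGzfL+z3vtTgA1q1SAt42FnpZHERYioP5/1/a+GAw6f3+ATjJhuqUfrIZGhmOyu4dGaY84O4U0NzaS0Ot9nEI+qHpPUq1kUUh2fyEAMwQAVtnGXKbRyYDw+bn+ioT6zP/RnVQoETEyQmxybzp1xJ+SkbJkOn1fTKmz61LP5HcqCisRkvFjM2aHyL9+m0GlgyctbA5f0/vPRWOOeH97Gn1LR9XBrrvh7rzX95brVUqsEiAxbpmSaKaC3aSqYolRN1k2HV5v9dbryMrxK+K4VjPC2NOQTBhxzJWjKRCT8PvKLEJkf3+AfoB+RHc9Q2gcaYEltiJc/11/JFdAIGYpU65jea190qjij43aJoigQ7BQ7s3GV7CYJjdbxK5kLCRzp9GtDBmg+efSKGd7YYFzgH9/gH9/f4B/e4B2KTJ65Mzz7879v+X/PGDYbruEW5GAn16HpTFWJ4wRNeVF55nGUCt9kadvV0yIYLlOA7jep+mz9TrrfEaof39/gH9/hmh2fZVLQYJtTl0b0/9deR5OmC5yr71qXlRnVilD2EuEzP/1MlDskz1njlONh39xiGVtX6FwJcc6eTYqf3hrgH59gIB/gIB/TmmU3rTARXV9PSmQ1v+xYC5qUz+60MmXO0BySl/mzP/ppzI2TRMdek1EgHBsflxtpM1ZS2aHf4B/f4B/f4B/gIB/gIB/gIB/e4B+lzpxvUJBHaFr+Y05eHN/N4h625h5SYmrDe0OVDQDVBwSf3R4gH9/fnyAoTKSuu60QDx1f3+Af4B/f4B/f4B/f4CAgH9/f39/RzJl4NW2dODWjztwf3+AUl57z92IZyowjmYxjuXjNT7Ffn6AgH9/bGuAbOS5yneAZ0uIf3+Af4B/f4B/f4B/f4B/gH9/fEZhOaxMgN6AeDldgHt9f3+AaGZ+wRkfvapcfuiaNmtoekxvgH9/gH9/d3h/o9Y1bVc8Y4Jhf3+AgIB/f4B/gH9/flxQTzQWd1QPOuc4d0tEfoZVdoB8f4B/XWJ/ip/r0HDt9r9ZHFpiYW59gH9/gH9/c2l/xWJdmq9mRnmIanxGf4B/gH9/YB47rA8QcVa87MaojLQbEioJQJ0mQGg2cHxXeoB8HKdBghiu+ejSVSlkKF5NgHtxeoBtW1F7uKF6uNy5QDWXW/UPDi4FLBIHkxdEqOTblnu+iefX8cz86dP4KWfKIemqRfLTLai4eH95Fn5M/IJZ/8z4Mbq7QSl9pJZEKlApdOdnt06feTxs7Ljhj2PeK7b/dsTwfy+luuzYmXfBVnWG2L2ftb7pY5/hjFe4gTl/f3+Af4B+V3pIa4Yk+Ma+IgJ51JOXp2lsL/80NhlGlXJctIDLrLnbVyFmczRLfOeKRMB5U1t0Y2Oix+K6sX+7lkqgXDFggHt/f4B/f4B/f3+AbGx+xfdACw9f45GuxNq6sOjCEAY7vqRuY4FRuFdvZjDHkqfXwN+1TVFwYWuCQ75bzsF1WnFMjz1qe09/glxhdIIsbXxafoB9o5hiA2z/JUdk8Wtlz/zl53vHFwA83rWZfoF3h22Aa1p4XKtKyL5+TniGToSy0a/aWbtzi1N3cENxfm+AjxFh49imIeSrC8uJr/CKSBeGWkJxY/+A1iUsWyIRCg0p5uC6eZVyV3+Tc4m0fJPEy5CJapKuP48fVkcDXFcNYE0hWWY8PShfvG/S0vnier74rk717pN0YRFVrigUJvg2cCFB8kxoFEdcrNpnhq2YYFd4ZHxWPXBA0LZ6uxhjpVkPc9XZv0bh7k9uH6ArGSc/lv+mmtubOA4jMBEGMhcBoqcWk/y8dDZlQGd7+YPeGjjkjcGei3FjhHeLdYqJdoCAcn9RhSGN8+7YLnmcODl13njQ9t/VADO4if99KQoWewpz/Vvp1uz0xfbdTjd8a2mWboWXF0F37cOcYo6D"/>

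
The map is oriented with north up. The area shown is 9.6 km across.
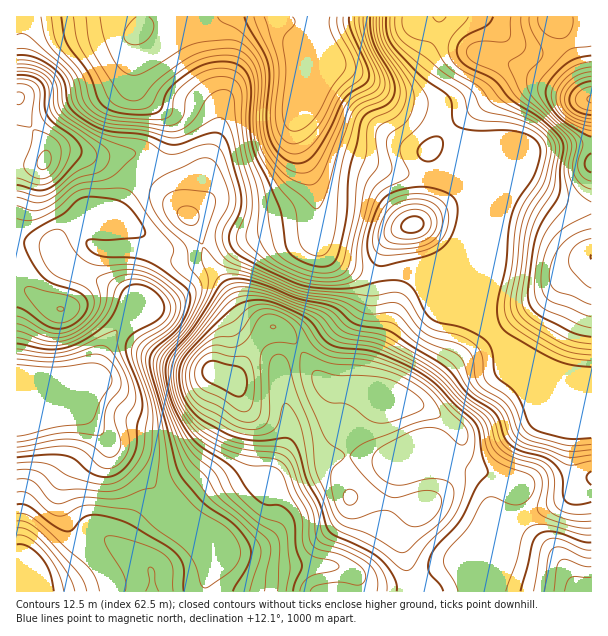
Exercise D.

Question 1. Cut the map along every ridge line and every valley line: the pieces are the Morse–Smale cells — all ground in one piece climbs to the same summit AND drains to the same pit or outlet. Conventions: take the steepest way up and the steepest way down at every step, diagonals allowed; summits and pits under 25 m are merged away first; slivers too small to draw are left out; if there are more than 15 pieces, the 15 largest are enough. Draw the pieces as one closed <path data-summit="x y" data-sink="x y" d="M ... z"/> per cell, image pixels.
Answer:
<path data-summit="233 380" data-sink="317 17" d="M315 16l-112 0-12 6-29 27-18 11-9 1-1 19 5 12 19 16 11 14-1 21-5 10-13 15 0 3 26 35 17 15 15 40 20 26 12 22 6 7 18 10 11 0 9 5 12 13 17 27 11 13 33 1 19 4-4 1-6 6-16 23-2 22 1 56 19 1 19 6 33 5-14 16-4 12 2 21 11 33 76 1 2-11 13-32 2-15 7-14 36-14 15-7 9-7 7 2 10 0 0-117-37-5-30-12-9-5-24-23-10-14-14-37-1-53-5 14-15 16-30 13-24 0-10 3-18-2-27-10-16-14-4-11 0-25-4-21-19-59 1-16 20-47z"/><path data-summit="233 380" data-sink="17 393" d="M149 169l-9 6-7 8-19 33-16 6-8 0-6-4-7 2-17 16-6 12-12-4-26-1 0 150 31 1 33 14 26 30 6 11 25 20 15 16 11 16 51 48 2 5-11 30 1 8 208 0-10-34-2-21 4-12 14-16-33-5-19-6-19-1-1-56 2-22 16-23 6-6 4-1-19-4-33-1-11-13-17-27-12-13-9-5-11 0-18-10-6-7-12-22-20-26-15-40-17-15z"/><path data-summit="591 99" data-sink="317 17" d="M591 16l-274 0-1 56-15 35-1 12 7 13 14 13 63 24 36 7 104 2 39 24 12 4 16 2z"/><path data-summit="32 570" data-sink="17 393" d="M47 394l-31 1 0 169 15 5 3 6 2 16 168 1 1-8 11-30-2-5-51-48-11-16-15-16-25-20-6-11-26-30z"/><path data-summit="591 257" data-sink="317 17" d="M453 176l-7 1 13 4 10 10 3 9 0 10-4 14 0 57 18 43 20 22 19 14 30 12 23 4 13 0 1-167-17-3-12-4-39-24z"/><path data-summit="44 161" data-sink="317 17" d="M111 16l-95 1 1 147 22 0 12-12 20-1 16 5 45-2 5 2 12 13 14-16 6-16 0-15-3-6-27-24-5-12 0-18-9-4-11-16z"/><path data-summit="413 225" data-sink="317 17" d="M299 110l-4 13 0 9 19 59 4 21 0 25 4 11 11 11 14 7 27 8 19-3 24 0 26-11 15-14 8-13 6-23 0-10-3-9-10-10-13-5-26 0-18-2-69-23-16-9-10-10-7-13z"/><path data-summit="44 161" data-sink="17 393" d="M71 151l-20 1-12 12-23 1 1 77 25 2 12 4 6-12 17-16 7-2 6 4 8 0 16-6 19-33 15-15-11-12-5-2-45 2z"/><path data-summit="591 591" data-sink="317 17" d="M575 492l-9 7-15 7-37 15-6 13-4 24-12 27 0 7 100-1 0-96z"/><path data-summit="591 99" data-sink="317 17" d="M201 16l-88 0 1 26 11 16 6 3 9 0 22-12 29-27z"/><path data-summit="32 570" data-sink="317 17" d="M23 565l-7 1 0 25 19 1-1-17-4-7z"/>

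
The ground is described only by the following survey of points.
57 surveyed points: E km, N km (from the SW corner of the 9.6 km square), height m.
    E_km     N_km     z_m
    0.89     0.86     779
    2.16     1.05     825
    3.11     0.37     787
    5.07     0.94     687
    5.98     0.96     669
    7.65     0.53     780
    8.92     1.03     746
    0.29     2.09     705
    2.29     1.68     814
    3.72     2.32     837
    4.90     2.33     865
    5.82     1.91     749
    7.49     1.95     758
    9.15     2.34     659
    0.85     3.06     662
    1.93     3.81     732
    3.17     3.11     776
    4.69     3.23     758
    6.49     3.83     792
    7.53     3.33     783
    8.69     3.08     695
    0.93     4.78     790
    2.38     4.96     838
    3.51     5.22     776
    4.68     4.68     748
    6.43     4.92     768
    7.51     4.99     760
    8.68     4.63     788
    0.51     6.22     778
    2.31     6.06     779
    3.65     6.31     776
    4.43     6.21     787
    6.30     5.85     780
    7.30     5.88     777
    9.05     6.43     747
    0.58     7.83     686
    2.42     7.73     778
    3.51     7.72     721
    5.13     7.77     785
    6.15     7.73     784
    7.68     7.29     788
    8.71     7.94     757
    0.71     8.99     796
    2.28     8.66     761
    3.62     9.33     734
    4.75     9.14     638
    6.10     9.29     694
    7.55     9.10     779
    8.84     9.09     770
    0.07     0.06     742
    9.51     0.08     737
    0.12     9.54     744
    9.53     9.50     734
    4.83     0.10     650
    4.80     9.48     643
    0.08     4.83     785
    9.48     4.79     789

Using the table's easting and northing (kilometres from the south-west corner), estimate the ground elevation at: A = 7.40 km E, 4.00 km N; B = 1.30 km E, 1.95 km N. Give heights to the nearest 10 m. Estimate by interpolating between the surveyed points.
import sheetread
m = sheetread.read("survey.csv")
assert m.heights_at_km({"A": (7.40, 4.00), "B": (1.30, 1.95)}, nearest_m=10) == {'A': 780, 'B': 750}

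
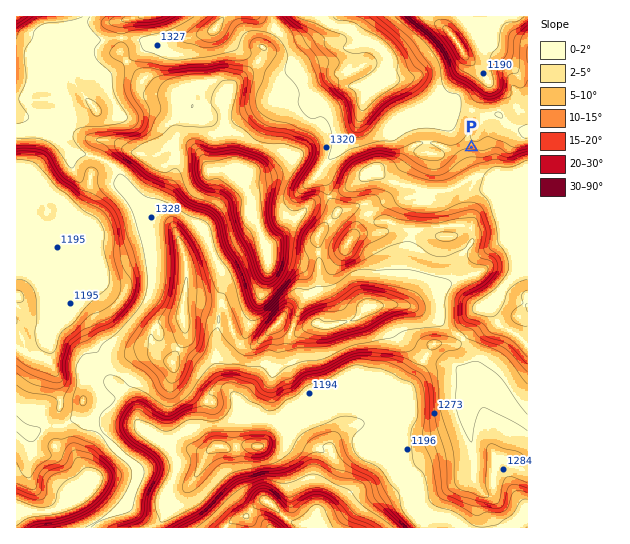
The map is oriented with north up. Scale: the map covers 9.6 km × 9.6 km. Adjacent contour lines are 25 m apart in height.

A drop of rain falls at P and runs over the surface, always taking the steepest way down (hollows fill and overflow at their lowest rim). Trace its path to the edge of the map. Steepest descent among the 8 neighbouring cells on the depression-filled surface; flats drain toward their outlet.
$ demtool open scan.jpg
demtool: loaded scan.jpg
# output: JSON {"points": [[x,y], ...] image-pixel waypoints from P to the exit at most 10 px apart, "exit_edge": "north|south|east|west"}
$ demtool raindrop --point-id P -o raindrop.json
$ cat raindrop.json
{"points": [[471, 147], [471, 158], [474, 169], [478, 175], [489, 181], [499, 181], [510, 182], [519, 191], [527, 199]], "exit_edge": "east"}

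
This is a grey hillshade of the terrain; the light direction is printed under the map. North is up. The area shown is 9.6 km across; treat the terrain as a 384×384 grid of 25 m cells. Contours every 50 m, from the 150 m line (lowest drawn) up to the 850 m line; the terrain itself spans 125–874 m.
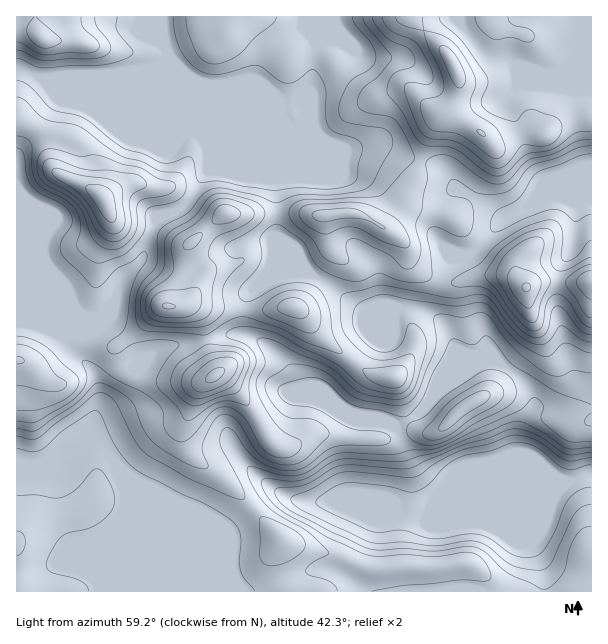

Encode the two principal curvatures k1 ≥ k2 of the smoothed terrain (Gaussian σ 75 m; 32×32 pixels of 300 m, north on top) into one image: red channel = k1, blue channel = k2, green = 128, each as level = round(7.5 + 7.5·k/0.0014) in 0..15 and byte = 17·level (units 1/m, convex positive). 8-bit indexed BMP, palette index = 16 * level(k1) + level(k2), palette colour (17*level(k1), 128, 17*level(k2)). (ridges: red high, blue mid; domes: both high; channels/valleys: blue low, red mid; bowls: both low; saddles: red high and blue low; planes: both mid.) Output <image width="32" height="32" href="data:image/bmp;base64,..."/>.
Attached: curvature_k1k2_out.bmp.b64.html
<image width="32" height="32" href="data:image/bmp;base64,Qk02CAAAAAAAADYEAAAoAAAAIAAAACAAAAABAAgAAAAAAAAEAAATCwAAEwsAAAABAAAAAAAAAIAAABGAAAAigAAAM4AAAESAAABVgAAAZoAAAHeAAACIgAAAmYAAAKqAAAC7gAAAzIAAAN2AAADugAAA/4AAAACAEQARgBEAIoARADOAEQBEgBEAVYARAGaAEQB3gBEAiIARAJmAEQCqgBEAu4ARAMyAEQDdgBEA7oARAP+AEQAAgCIAEYAiACKAIgAzgCIARIAiAFWAIgBmgCIAd4AiAIiAIgCZgCIAqoAiALuAIgDMgCIA3YAiAO6AIgD/gCIAAIAzABGAMwAigDMAM4AzAESAMwBVgDMAZoAzAHeAMwCIgDMAmYAzAKqAMwC7gDMAzIAzAN2AMwDugDMA/4AzAACARAARgEQAIoBEADOARABEgEQAVYBEAGaARAB3gEQAiIBEAJmARACqgEQAu4BEAMyARADdgEQA7oBEAP+ARAAAgFUAEYBVACKAVQAzgFUARIBVAFWAVQBmgFUAd4BVAIiAVQCZgFUAqoBVALuAVQDMgFUA3YBVAO6AVQD/gFUAAIBmABGAZgAigGYAM4BmAESAZgBVgGYAZoBmAHeAZgCIgGYAmYBmAKqAZgC7gGYAzIBmAN2AZgDugGYA/4BmAACAdwARgHcAIoB3ADOAdwBEgHcAVYB3AGaAdwB3gHcAiIB3AJmAdwCqgHcAu4B3AMyAdwDdgHcA7oB3AP+AdwAAgIgAEYCIACKAiAAzgIgARICIAFWAiABmgIgAd4CIAIiAiACZgIgAqoCIALuAiADMgIgA3YCIAO6AiAD/gIgAAICZABGAmQAigJkAM4CZAESAmQBVgJkAZoCZAHeAmQCIgJkAmYCZAKqAmQC7gJkAzICZAN2AmQDugJkA/4CZAACAqgARgKoAIoCqADOAqgBEgKoAVYCqAGaAqgB3gKoAiICqAJmAqgCqgKoAu4CqAMyAqgDdgKoA7oCqAP+AqgAAgLsAEYC7ACKAuwAzgLsARIC7AFWAuwBmgLsAd4C7AIiAuwCZgLsAqoC7ALuAuwDMgLsA3YC7AO6AuwD/gLsAAIDMABGAzAAigMwAM4DMAESAzABVgMwAZoDMAHeAzACIgMwAmYDMAKqAzAC7gMwAzIDMAN2AzADugMwA/4DMAACA3QARgN0AIoDdADOA3QBEgN0AVYDdAGaA3QB3gN0AiIDdAJmA3QCqgN0Au4DdAMyA3QDdgN0A7oDdAP+A3QAAgO4AEYDuACKA7gAzgO4ARIDuAFWA7gBmgO4Ad4DuAIiA7gCZgO4AqoDuALuA7gDMgO4A3YDuAO6A7gD/gO4AAID/ABGA/wAigP8AM4D/AESA/wBVgP8AZoD/AHeA/wCIgP8AmYD/AKqA/wC7gP8AzID/AN2A/wDugP8A/4D/AJiXl4eHh4eHh4eHh4aGlpanp4SEhISEhHSFtsfHpaeXpnV2h4d3h4eHh3eHhaenhXSFx/f3+Pf3+PnXhXWEpqeohnZ3h3d3h4eHd3d1l8nZ5vbHhXSlhIO2yJNyZHSouZiXh4eHh4eHd3d3d3Wm+Om2hYNyc5NycoGRg4d3c5a4iJeXl4iHh3eHd3V1lva0cXBydXd3h4Z3h4eHh3eFlbiGh3eHiIeHd4WEhafno3CAgHJ1dXSElYWHd4eHd4eEpnd3d4eHh4aFdZfI2KSQk7emY2NzdJWlcnV3h4d3hpKAhIV3h4eGhZaXx7aGkLX66siUlqe4t6OSYHCBdHNwxYSEo3OGh4WGmKjHhGOB+Oi32Pb2+NjE9/q2lZVicqXq6LjHcoF1dZeXltaUQZT2ppa5lHRzgpKR9/iml6Tk56iol8fYk1F1lXV01cRi89Zkc4ODkJKD05CA+PjoxpN0hYaHp+r4oKbHtsb5+vnUYlJ0c2Cn6fr8onKAtei1gZanh8jHlqKTt4aElrfJ+/rDtZRzlfb25/jFcXeEk5GFyJaWyaaDlbfJlXJwcLG05KBwlLf35nNRo/eTdYZzk7TEY6SSg4eHhYXTs4KRsXBwgHW357Z0dHeVx5OFhnCV+eWA14eHh4eGc6L6+vnY1uT2+frZlnR1d5WScZRjYaj4gnDph3d3hadyofvZx8h1c4LG2caSk3Rig5W3yJSS2fuhotiHh3WGt3OQlMOUxqaWg4OCkJO4x7XJ17XG9fbo6dTx/IeGlZi2pJBRxcaklbimhnaUybeEdMfGdHRypenFk1Czh4amtcT4tKDY+tZikYN0cZTFYnPH+KZhlaSQpvr5kqSHd2Jx1/vGgJGU9fjYxqHG+ufF9vi1k6XJl2OAk+a0loaBUIP4+IFikYC1/Pn2wvb49/jWk6aXlZelhIOCg4SFkMT39vrX9fb5w6CycIFzkYBwcIKWqKh1dJO0tYN2h4eQ+vmkhKbIpYTFdIV2d3eHh3d1hoeXtnRzhem3UnCBdXDkkoTGhHGCdJaGd3eHh3eHh3WFdoTCc2Sn+tfj2JRixca4yZRyd4eHh4eHh4eHh4eUhYRkdMjJxfjok7b75tXJlYSThHd3h4eHh4eHd4eHhabIqJWUydrHtHSVqJemt7d0dYeHh4eHd4eHh4d3hoZ1hqfJtrbXlOWEY3SWhYaGk4N0dYWGh4eHhoODdHWWl3WWpYanyYOC+MelhneHh3dws4OTs7OVh4aUuamWhaiplaiGU5KBcdf5goR1hZaHh9T79vj5tZWHhJeouaiFlZeGhnRipYTE+LSBl5a4l3aHtaaFpXR1dneEqJeXl6eXhneHo8ba2taTcpaolpeHh3c="/>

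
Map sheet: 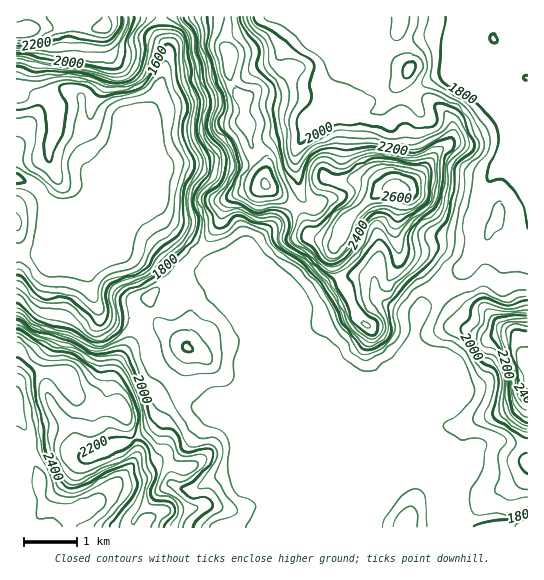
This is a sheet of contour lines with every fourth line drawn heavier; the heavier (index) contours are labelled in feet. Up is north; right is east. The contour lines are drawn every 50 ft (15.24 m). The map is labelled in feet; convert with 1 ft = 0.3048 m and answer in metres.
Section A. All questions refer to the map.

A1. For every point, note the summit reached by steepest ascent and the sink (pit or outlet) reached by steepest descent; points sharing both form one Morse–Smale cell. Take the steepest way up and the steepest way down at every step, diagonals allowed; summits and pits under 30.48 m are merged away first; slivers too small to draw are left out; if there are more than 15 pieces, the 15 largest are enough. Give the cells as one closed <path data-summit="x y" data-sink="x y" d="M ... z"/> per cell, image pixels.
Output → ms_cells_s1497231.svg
<path data-summit="266 185" data-sink="17 179" d="M363 16l-201 0-1 17 7 16 0 8-11 37-5 9-15 14-20 48-12 12-9 16-13 10 67 1 5 3 16 24 24 22 8-6 14-21 8-23 6-6 11-5 24-7 28 22 6-8-5-33 2-20 14-23 22-12-1-5 4-25 8-15z"/><path data-summit="397 186" data-sink="527 171" d="M527 16l-125 0-2 5-3 21 4 13 8 15-12 17 0 14 10 38-11 47 8 4-8 29 0 20 4 15 18 11 23 24 2 0 13-15 11-8 6-17 8 3 16-1 25-12 6-6z"/><path data-summit="397 186" data-sink="527 527" d="M395 185l-13 4-16 12-21 21-8 19-3 2-21-6-12-22-7-8-46 42-4 14 4 23 20 47 1 17 6 9 20 20 8 14 7 7 11 5 76 31 18 17 0-14 5-22 0-48-8-15 0-11 5-24 6-12 20-17-25-25-15-8-4-6-3-12 0-20 8-29z"/><path data-summit="89 507" data-sink="17 179" d="M54 207l-10 43-2 2-26 2 1 274 52 0 4-16 20-7 34-32 9-15 1-7-8-17-2-15-6-12 6-7 23-9 14-16-12-17-3-16-9-19-9-3-22-1-10-9-8-16-6-29-13-34-7-13z"/><path data-summit="89 507" data-sink="527 527" d="M165 375l-15 16-23 9-4 5-2 4 6 10 1 11 8 16 0 12-9 15-34 32-22 9-1 14 235 0 3-10 10-9 79-32 19-15-98-2-71-29-11-16-9-7-25 0-11-4z"/><path data-summit="527 362" data-sink="527 527" d="M443 291l-20 16-6 12-5 24 0 11 8 15 0 48-5 22 1 15 5 7 8 3 7 7 5 11 7 24 7 11 14 11 58 0 1-166-5-8-4-16-8-7-22-16-19 1-7-3z"/><path data-summit="187 347" data-sink="527 527" d="M183 269l-15 16 7 2 9 10 5 9 0 20-4 16 2 5-22 28 26 29 11 4 25 0 9 7 11 16 75 30 97 0-2-6-20-19-87-36-11-13-4-8-20-20-16-37-23-19-15-32-34 1z"/><path data-summit="29 30" data-sink="17 179" d="M161 16l-144 0-1 129 17-26 12-22 12-6 13 0 11 7 0 28 3 9 8 19 16 16 1 3 11-12 17-44 15-14 8-16 8-30 0-8-7-16z"/><path data-summit="397 186" data-sink="17 179" d="M401 16l-37 1-28 64-4 25 1 5-22 12-14 23-2 20 5 33-5 8 6 8 8 19 6 5 15 4 7-2 8-19 21-21 16-12 15-4 10-46-10-38 0-14 12-17-8-15-4-13z"/><path data-summit="187 347" data-sink="17 179" d="M110 204l-32 0-7 3-16 0 10 11 7 13 13 34 6 29 8 16 10 9 22 1 8 3 10 19 3 16 13 17 22-28-2-5 4-16 0-20-5-9-9-10-7-2 15-16-12-11-12-17-25-28z"/><path data-summit="397 186" data-sink="17 179" d="M70 91l-13 0-13 7-11 21-10 14-7 13 1 107 25-1 5-7 2-24 4-14 18 0 16-6 9-8 12-20 0-3-16-16-8-19-3-9 0-28z"/><path data-summit="405 527" data-sink="527 527" d="M419 460l-8 4-14 13-79 32-10 9-3 9 138 1 4-8 9-2-8-12-9-31-10-11z"/><path data-summit="527 362" data-sink="527 171" d="M527 233l-5 6-25 12-16 1-8-3-6 17-10 7-14 17 20 23 7 3 19-1 22 16 8 7 4 16 4 7z"/><path data-summit="266 185" data-sink="527 527" d="M266 185l-24 7-11 5-8 12-6 17-21 28 13 13 14 6 13 30 23 19 8 19 0-12-19-43-4-28 4-9 33-29 12-14z"/><path data-summit="89 507" data-sink="17 179" d="M150 204l-39 1 23 8 25 28 12 17 11 10 14-14-25-23-16-24z"/>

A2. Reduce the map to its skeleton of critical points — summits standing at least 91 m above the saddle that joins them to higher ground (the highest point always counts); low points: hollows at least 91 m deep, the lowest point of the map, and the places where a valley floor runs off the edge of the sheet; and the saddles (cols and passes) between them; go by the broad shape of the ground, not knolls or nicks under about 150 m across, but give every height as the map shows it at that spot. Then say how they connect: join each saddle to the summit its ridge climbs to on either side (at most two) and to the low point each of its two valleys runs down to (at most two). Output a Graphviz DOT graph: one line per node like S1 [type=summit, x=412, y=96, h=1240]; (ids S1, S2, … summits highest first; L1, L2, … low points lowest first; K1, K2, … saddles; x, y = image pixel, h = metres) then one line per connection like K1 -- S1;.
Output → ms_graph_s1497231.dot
graph terrain {
  S1 [type=summit, x=397, y=186, h=814];
  S2 [type=summit, x=87, y=507, h=786];
  S3 [type=summit, x=526, y=362, h=761];
  S4 [type=summit, x=27, y=30, h=727];
  L1 [type=low, x=17, y=179, h=420];
  K1 [type=saddle, x=442, y=290, h=573];
  K2 [type=saddle, x=197, y=254, h=570];
  K3 [type=saddle, x=161, y=17, h=562];
  K1 -- S1;
  K1 -- S3;
  K1 -- L1;
  K2 -- S1;
  K2 -- S2;
  K2 -- L1;
  K3 -- S1;
  K3 -- S4;
  K3 -- L1;
}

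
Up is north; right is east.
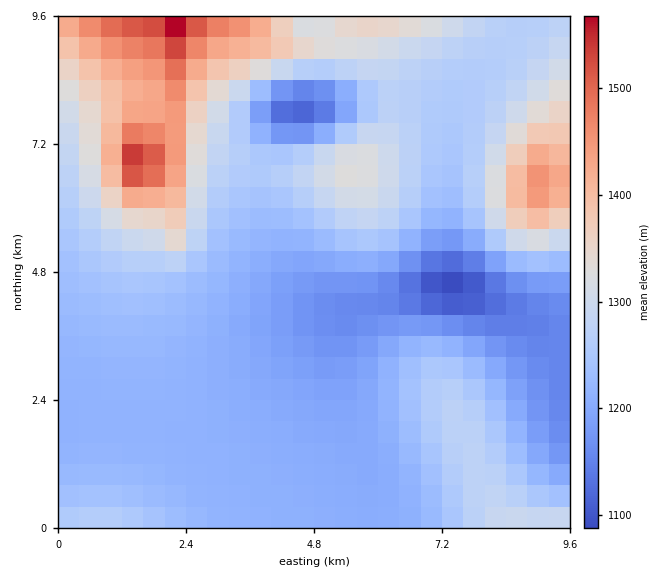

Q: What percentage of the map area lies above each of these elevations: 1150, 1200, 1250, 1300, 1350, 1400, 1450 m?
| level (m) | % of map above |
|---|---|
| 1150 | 96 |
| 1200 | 82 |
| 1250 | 44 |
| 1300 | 22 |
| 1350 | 13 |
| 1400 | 9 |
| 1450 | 4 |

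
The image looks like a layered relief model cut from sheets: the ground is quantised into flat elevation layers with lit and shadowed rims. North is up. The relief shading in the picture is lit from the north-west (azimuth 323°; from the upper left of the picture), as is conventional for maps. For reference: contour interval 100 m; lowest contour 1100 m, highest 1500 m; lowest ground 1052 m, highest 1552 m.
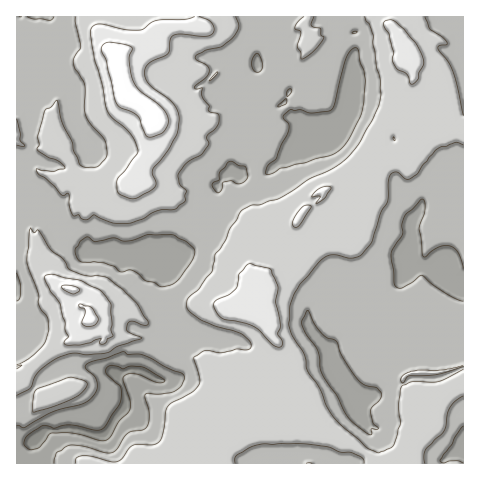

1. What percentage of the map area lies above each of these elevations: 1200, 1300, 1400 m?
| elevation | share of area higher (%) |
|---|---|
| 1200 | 87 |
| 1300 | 45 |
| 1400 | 9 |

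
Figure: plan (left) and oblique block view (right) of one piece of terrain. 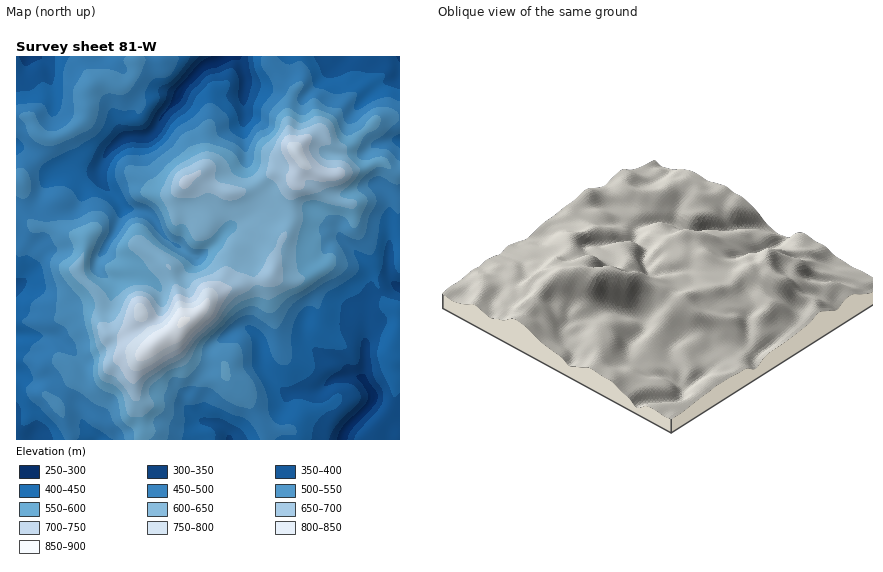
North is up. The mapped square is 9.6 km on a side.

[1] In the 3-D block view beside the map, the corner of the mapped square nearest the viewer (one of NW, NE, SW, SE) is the SE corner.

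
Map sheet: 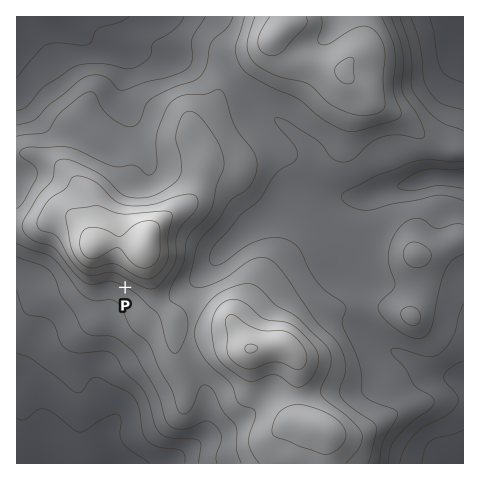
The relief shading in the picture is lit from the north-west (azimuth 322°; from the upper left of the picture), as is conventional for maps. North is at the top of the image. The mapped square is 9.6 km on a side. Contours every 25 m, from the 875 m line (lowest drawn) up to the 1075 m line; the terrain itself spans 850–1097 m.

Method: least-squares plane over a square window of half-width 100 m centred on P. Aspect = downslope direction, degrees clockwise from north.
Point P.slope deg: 7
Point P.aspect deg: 209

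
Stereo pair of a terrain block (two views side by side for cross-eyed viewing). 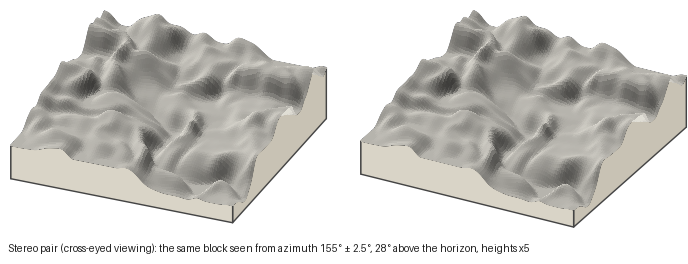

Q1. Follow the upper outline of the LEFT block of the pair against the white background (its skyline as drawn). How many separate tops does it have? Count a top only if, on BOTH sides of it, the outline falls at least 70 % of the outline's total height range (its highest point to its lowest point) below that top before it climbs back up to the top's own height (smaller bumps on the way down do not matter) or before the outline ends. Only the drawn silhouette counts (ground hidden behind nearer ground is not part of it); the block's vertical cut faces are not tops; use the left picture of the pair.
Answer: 0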